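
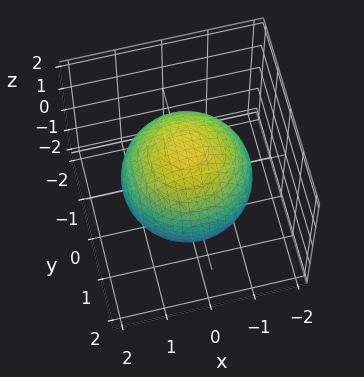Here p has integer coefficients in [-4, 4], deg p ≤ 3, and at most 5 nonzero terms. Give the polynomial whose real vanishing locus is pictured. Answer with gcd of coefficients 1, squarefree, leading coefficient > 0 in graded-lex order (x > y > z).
First, degree: no degree-1 surface has this shape, so deg p = 2.
Next, symmetry: the surface is invariant under rotation about z: p = q(x² + y², z).
Then, checking where it meets the axes: a circular section at z = -1 has radius exactly 1.
Finally, the integer polynomial consistent with all of this is the stated p.

x^2 + y^2 + z^2 - 2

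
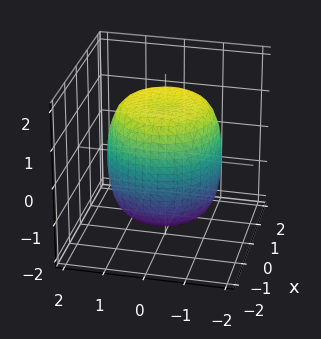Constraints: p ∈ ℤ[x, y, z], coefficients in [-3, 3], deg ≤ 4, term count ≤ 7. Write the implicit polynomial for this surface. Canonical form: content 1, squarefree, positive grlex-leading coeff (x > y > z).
First, the degree is 4 — the shape is more complex than any degree-3 surface.
Then, symmetry: every cross-section ⟂ z is a circle, so x, y appear only via x² + y².
Then, reading off the gridlines: a circular section at z = 0 has radius between 1 and 2.
Finally, together with the visible shape, these determine p as stated.

x^4 + 2*x^2*y^2 + y^4 - x^2 - y^2 + z^2 - 2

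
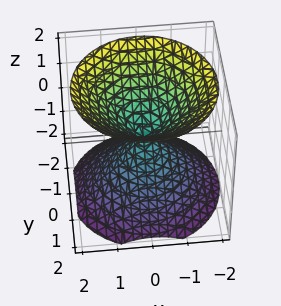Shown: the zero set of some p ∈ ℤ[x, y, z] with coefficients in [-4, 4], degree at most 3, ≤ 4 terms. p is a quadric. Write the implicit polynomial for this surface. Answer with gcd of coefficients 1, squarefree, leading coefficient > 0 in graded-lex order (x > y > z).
x^2 + y^2 - z^2

First, I count 2 distinct pieces. They look like related sheets of one shape, so recover p as a whole.
Next, degree: two nappes meeting at a single point; a quadric, so deg p = 2.
Next, symmetry: every cross-section ⟂ z is a circle, so x, y appear only via x² + y²; mirror symmetry z ↦ −z ⇒ only even powers of z.
Then, from the axis intercepts and sections: a circular section at z = -1 has radius exactly 1; it meets the x-axis at x = 0 (among the integer gridlines).
Finally, putting this together gives p.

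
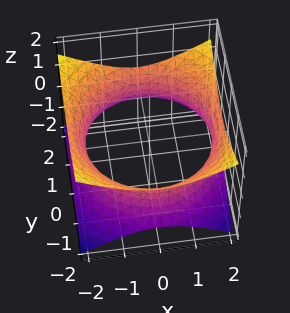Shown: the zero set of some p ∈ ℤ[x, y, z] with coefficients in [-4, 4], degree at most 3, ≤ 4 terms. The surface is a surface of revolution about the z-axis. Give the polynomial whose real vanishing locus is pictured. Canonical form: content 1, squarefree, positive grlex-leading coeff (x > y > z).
x^2 + y^2 - 2*z^2 - 3

1. The degree is 2 — no degree-1 surface has this shape.
2. Symmetry: the surface is invariant under rotation about z: p = q(x² + y², z).
3. Checking where it meets the axes: a circular section at z = 0 has radius between 1 and 2; the surface avoids every integer z-axis point in the box.
4. Putting this together gives p.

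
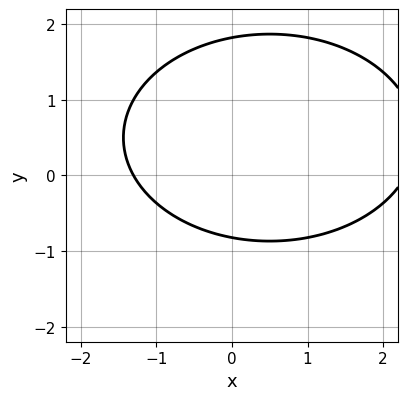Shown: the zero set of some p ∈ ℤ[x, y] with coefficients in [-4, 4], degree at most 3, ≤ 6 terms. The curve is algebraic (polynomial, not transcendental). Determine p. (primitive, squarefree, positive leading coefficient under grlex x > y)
First, degree: no degree-1 curve has this shape, so deg p = 2.
Finally, solving for integer coefficients yields p as stated.

x^2 + 2*y^2 - x - 2*y - 3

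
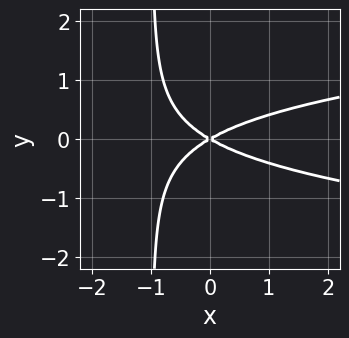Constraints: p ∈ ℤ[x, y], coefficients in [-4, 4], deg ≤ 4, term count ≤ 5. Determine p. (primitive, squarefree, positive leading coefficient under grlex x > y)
1. Degree: no degree-2 curve has this shape, so deg p = 3.
2. Symmetries: mirror symmetry y ↦ −y ⇒ only even powers of y.
3. Against the integer gridlines: it crosses the x-axis at the gridline x = 0; it crosses the y-axis at the gridline y = 0.
4. Fitting integer coefficients to these (and the overall shape) gives p.

3*x*y^2 - x^2 + 3*y^2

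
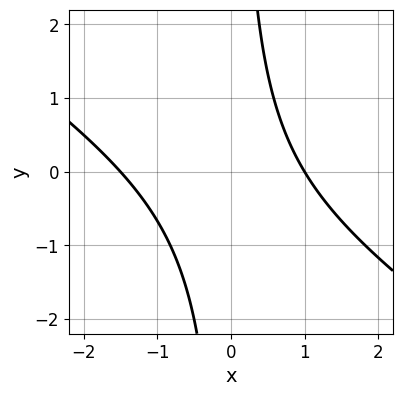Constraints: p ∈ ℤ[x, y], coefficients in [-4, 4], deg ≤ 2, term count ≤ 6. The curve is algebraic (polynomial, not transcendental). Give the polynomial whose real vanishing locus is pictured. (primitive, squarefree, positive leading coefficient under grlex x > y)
2*x^2 + 3*x*y + x - 3

1. deg p = 2. No degree-1 curve has this shape.
2. Checking where it meets the axes: it crosses the x-axis at the gridline x = 1; it misses every integer gridline on the y-axis.
3. Assembling these constraints gives the stated polynomial.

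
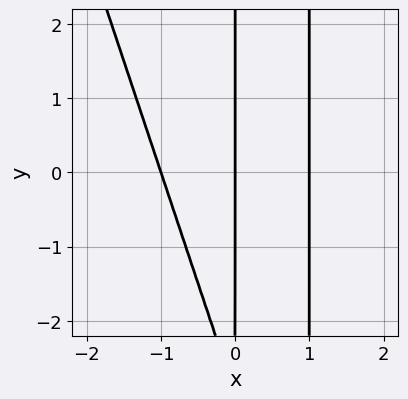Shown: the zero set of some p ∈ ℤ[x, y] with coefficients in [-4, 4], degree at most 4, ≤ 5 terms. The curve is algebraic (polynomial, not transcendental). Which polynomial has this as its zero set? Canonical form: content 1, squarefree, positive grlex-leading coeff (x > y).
3*x^3 + x^2*y - x*y - 3*x

(a) deg p = 3. A generic line meets the curve in up to 3 points.
(b) Checking where it meets the axes: among the integer gridlines, it crosses the x-axis at x ∈ {-1, 0, 1}; every point of the y-axis in the box is on the curve.
(c) Putting this together gives p.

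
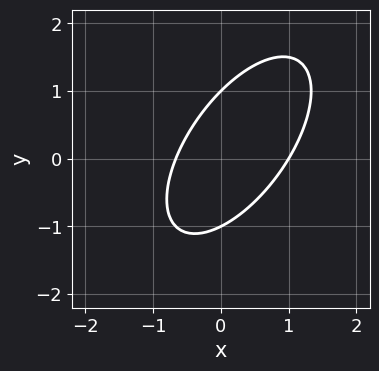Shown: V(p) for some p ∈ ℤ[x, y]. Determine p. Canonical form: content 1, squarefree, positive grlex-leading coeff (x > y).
(a) deg p = 2.
(b) Against the integer gridlines: among the integer gridlines, it crosses the y-axis at y ∈ {-1, 1}; it crosses the x-axis at the gridline x = 1.
(c) These observations pin down the coefficients.

3*x^2 - 3*x*y + 2*y^2 - x - 2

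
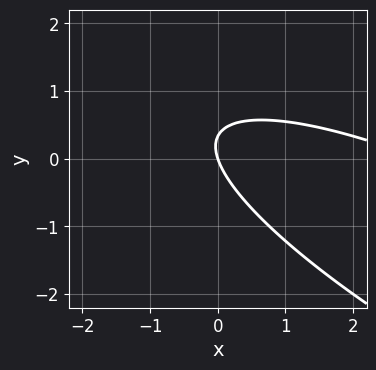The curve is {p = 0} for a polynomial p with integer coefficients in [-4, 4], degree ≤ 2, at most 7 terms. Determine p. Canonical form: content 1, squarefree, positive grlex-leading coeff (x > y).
First, deg p = 2.
Next, from the visible intercepts: it crosses the x-axis at the gridline x = 0; one y-axis crossing is at y = 0.
Finally, matching integer coefficients to the picture gives p.

x^2 + 3*x*y + 3*y^2 - 3*x - y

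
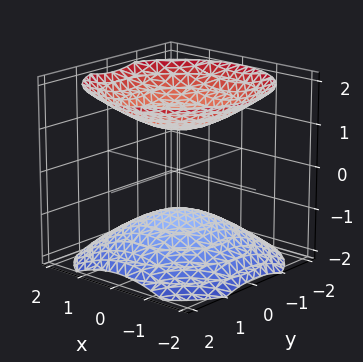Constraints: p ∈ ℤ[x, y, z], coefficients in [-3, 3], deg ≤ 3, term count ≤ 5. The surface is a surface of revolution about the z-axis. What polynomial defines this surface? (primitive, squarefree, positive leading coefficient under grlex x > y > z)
2*x^2 + 2*y^2 - 3*z^2 + 3

There are 2 components. They look like related sheets of one shape, so recover p as a whole.
Degree: no degree-1 surface has this shape, so deg p = 2.
Symmetries: rotational symmetry about the z-axis ⇒ p depends on x, y only through x² + y².
Against the integer gridlines: it misses every integer gridline on the y-axis; no x-intercept at any integer in the box; the z-axis gridline crossings are at z ∈ {-1, 1}.
Together with the visible shape, these determine p as stated.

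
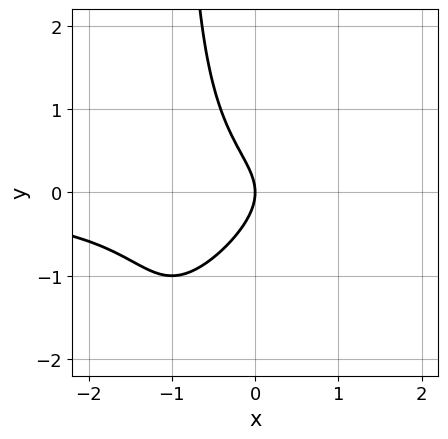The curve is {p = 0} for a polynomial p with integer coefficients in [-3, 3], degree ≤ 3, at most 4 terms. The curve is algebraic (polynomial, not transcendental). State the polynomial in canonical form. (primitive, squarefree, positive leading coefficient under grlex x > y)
x^2*y - x*y^2 - y^2 - x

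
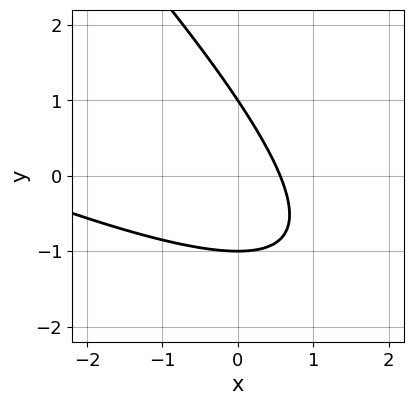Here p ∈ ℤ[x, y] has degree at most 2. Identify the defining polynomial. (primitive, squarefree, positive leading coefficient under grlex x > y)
Degree: the shape is more complex than any degree-1 curve, so deg p = 2.
Observable constraints: the y-axis gridline crossings are at y ∈ {-1, 1}.
Fitting integer coefficients to these (and the overall shape) gives p.

x^2 + 3*x*y + 2*y^2 + 3*x - 2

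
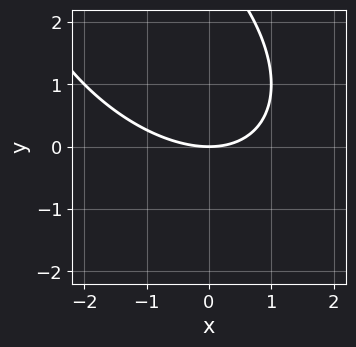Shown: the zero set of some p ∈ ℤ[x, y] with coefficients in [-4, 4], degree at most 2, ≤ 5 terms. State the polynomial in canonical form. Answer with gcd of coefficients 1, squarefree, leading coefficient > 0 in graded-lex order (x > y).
1. Degree: the shape is more complex than any degree-1 curve, so deg p = 2.
2. Reading off the gridlines: one y-axis crossing is at y = 0; it meets the x-axis at x = 0 (among the integer gridlines).
3. Solving for integer coefficients yields p as stated.

x^2 + x*y + y^2 - 3*y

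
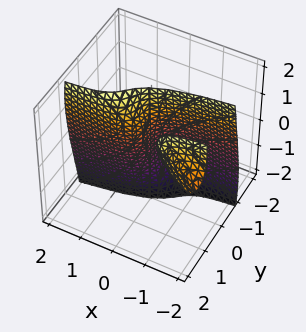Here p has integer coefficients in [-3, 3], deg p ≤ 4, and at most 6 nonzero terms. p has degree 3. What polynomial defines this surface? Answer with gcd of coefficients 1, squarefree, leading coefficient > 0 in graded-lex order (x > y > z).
First, the picture has 3 separate pieces.
Then, degree: no degree-2 surface has this shape, so deg p = 3.
Then, observable constraints: one x-axis crossing is at x = 0; the visible z-axis segment lies entirely on the surface; one y-axis crossing is at y = 0.
Finally, putting this together gives p.

2*x*y^2 + 3*y^3 - 3*y^2*z + y*z^2 - 2*x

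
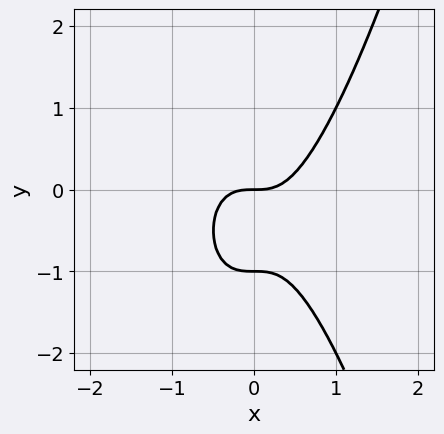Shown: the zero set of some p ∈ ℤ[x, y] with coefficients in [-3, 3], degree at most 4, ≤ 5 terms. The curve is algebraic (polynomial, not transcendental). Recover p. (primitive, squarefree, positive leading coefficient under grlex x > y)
The degree is 3 — a generic line meets the curve in up to 3 points.
Observable constraints: among the integer gridlines, it crosses the y-axis at y ∈ {-1, 0}; it crosses the x-axis at the gridline x = 0.
Solving for integer coefficients yields p as stated.

2*x^3 - y^2 - y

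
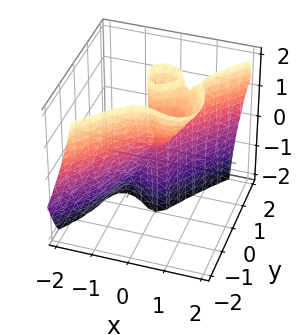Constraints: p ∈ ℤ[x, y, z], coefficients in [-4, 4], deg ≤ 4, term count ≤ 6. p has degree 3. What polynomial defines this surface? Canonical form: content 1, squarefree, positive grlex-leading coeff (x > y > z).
3*x^3 - 2*x^2*z - 2*y^3 + y*z

The degree is 3 — no degree-2 surface has this shape.
Observable constraints: it meets the y-axis at y = 0 (among the integer gridlines); one x-axis crossing is at x = 0; the visible z-axis segment lies entirely on the surface.
The integer polynomial consistent with all of this is the stated p.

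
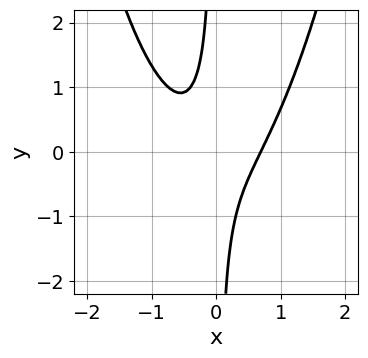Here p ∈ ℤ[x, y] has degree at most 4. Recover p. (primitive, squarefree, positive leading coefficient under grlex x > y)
3*x^3 - 3*x*y - 1

1. deg p = 3. The shape is more complex than any degree-2 curve.
2. From the axis intercepts and sections: it misses every integer gridline on the y-axis.
3. Assembling these constraints gives the stated polynomial.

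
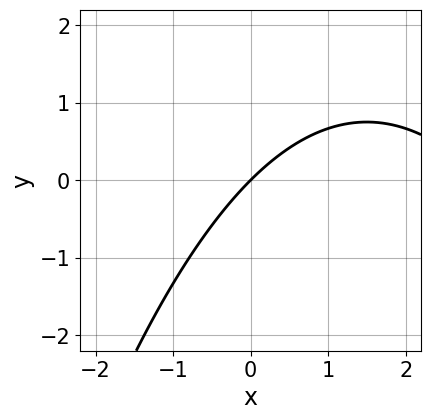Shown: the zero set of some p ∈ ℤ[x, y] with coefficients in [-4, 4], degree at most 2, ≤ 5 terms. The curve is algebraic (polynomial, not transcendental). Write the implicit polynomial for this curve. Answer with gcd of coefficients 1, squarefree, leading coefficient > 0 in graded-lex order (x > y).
1. Degree: no degree-1 curve has this shape, so deg p = 2.
2. From the visible intercepts: one y-axis crossing is at y = 0; one x-axis crossing is at x = 0.
3. These observations pin down the coefficients.

x^2 - 3*x + 3*y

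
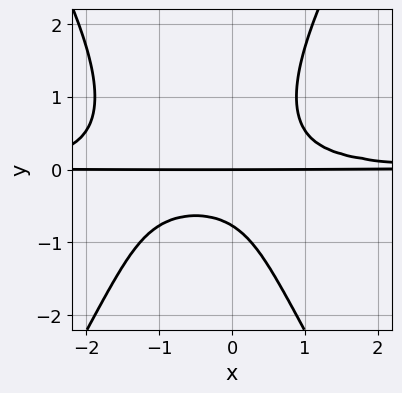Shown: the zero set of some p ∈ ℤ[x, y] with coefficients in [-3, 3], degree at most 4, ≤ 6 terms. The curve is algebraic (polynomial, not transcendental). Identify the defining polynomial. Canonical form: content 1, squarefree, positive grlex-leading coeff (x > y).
3*x^2*y^2 - y^4 + 3*x*y^2 - 2*y^2 - 2*y

(a) deg p = 4. No degree-3 curve has this shape.
(b) Observable constraints: every point of the x-axis in the box is on the curve; it meets the y-axis at y = 0 (among the integer gridlines).
(c) These observations pin down the coefficients.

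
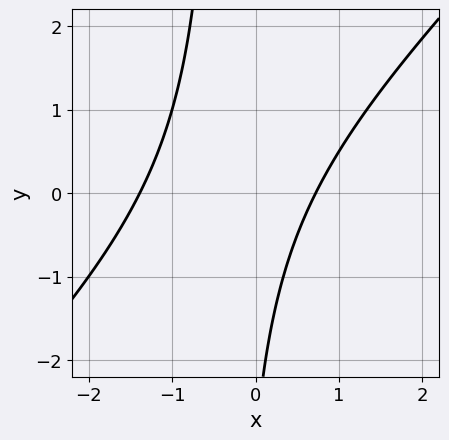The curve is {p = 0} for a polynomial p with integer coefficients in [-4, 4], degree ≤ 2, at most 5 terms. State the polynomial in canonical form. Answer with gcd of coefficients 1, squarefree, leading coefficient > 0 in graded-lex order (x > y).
3*x^2 - 3*x*y + 2*x - y - 3

First, the degree is 2 — the shape is more complex than any degree-1 curve.
Then, observable constraints: no y-intercept at any integer in the box.
Finally, fitting integer coefficients to these (and the overall shape) gives p.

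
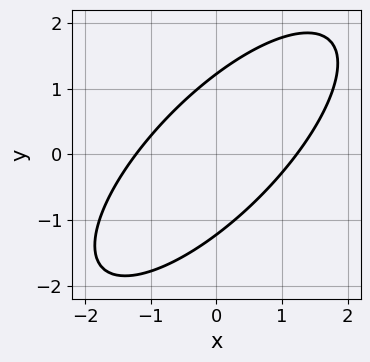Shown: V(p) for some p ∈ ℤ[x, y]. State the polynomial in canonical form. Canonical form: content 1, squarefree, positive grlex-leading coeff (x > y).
2*x^2 - 3*x*y + 2*y^2 - 3

1. deg p = 2.
2. Putting this together gives p.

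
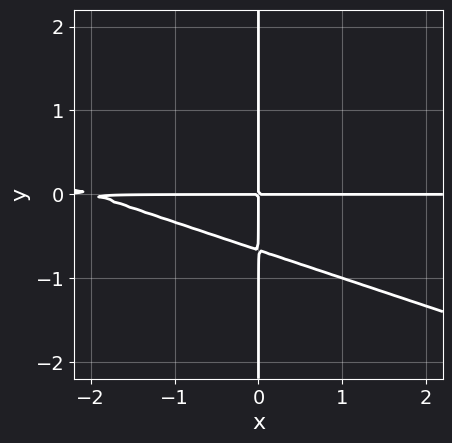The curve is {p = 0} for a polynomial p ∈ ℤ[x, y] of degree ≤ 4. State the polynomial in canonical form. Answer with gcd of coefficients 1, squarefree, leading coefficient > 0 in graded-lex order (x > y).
First, degree: no degree-2 curve has this shape, so deg p = 3.
Then, from the axis intercepts and sections: the visible y-axis segment lies entirely on the curve; every point of the x-axis in the box is on the curve.
Finally, these observations pin down the coefficients.

x^2*y + 3*x*y^2 + 2*x*y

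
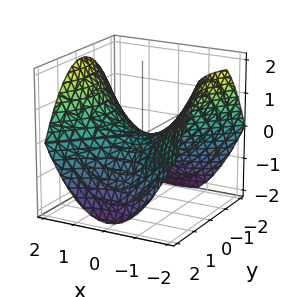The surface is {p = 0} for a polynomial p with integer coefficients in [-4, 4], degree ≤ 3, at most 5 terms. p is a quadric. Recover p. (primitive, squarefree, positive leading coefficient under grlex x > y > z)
First, deg p = 2. A hyperbolic paraboloid; a quadric.
Then, symmetries: the y ↦ −y reflection is a symmetry, so y appears only in even powers; mirror symmetry x ↦ −x ⇒ only even powers of x.
Then, reading off the gridlines: it meets the y-axis at y = 0 (among the integer gridlines); one z-axis crossing is at z = 0.
Finally, solving for integer coefficients yields p as stated.

x^2 - y^2 - 2*z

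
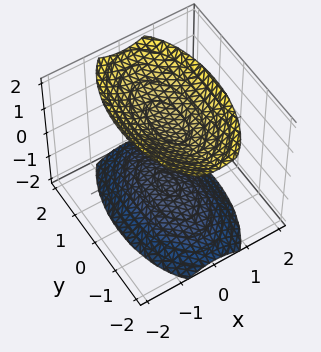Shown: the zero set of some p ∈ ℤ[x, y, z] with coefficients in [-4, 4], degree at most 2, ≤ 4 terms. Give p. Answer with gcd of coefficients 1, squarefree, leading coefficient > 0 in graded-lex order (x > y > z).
1. I count 2 distinct pieces.
2. Degree: two sheets facing apart; a quadric, so deg p = 2.
3. Symmetries: it's symmetric under z → −z, forcing even powers of z; mirror symmetry x ↦ −x ⇒ only even powers of x; the y ↦ −y reflection is a symmetry, so y appears only in even powers.
4. Checking where it meets the axes: no x-intercept at any integer in the box; the surface avoids every integer y-axis point in the box.
5. These observations pin down the coefficients.

3*x^2 + y^2 - 2*z^2 + 3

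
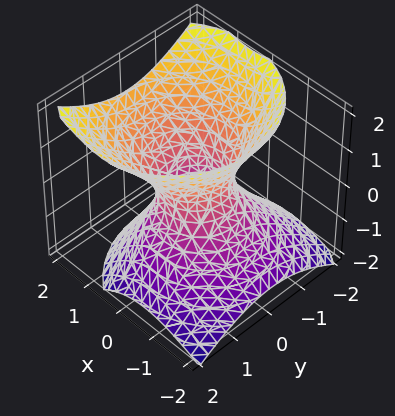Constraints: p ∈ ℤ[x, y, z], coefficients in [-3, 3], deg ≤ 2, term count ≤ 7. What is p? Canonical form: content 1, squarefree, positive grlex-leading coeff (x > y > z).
3*x^2 - 2*x*z + 3*y^2 - 3*z^2 - 2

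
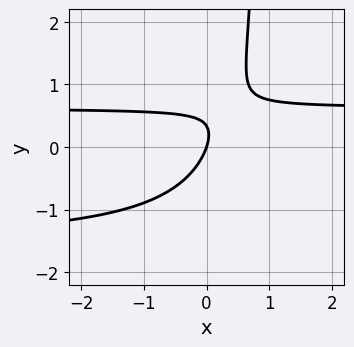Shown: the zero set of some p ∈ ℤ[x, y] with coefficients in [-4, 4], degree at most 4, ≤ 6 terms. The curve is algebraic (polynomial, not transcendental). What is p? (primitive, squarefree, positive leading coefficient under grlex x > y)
3*x*y^2 + 3*x*y - 3*y^2 - 3*x + y

First, deg p = 3. A generic line meets the curve in up to 3 points.
Then, reading off the gridlines: it meets the y-axis at y = 0 (among the integer gridlines); it meets the x-axis at x = 0 (among the integer gridlines).
Finally, the integer polynomial consistent with all of this is the stated p.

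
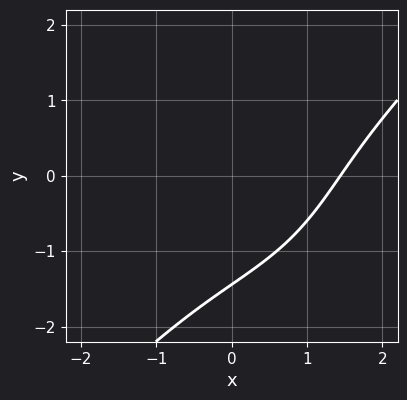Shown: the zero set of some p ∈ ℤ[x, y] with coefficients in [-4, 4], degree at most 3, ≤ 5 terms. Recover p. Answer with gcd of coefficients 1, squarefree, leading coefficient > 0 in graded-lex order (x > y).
(a) The degree is 3 — the shape is more complex than any degree-2 curve.
(b) Putting this together gives p.

x^3 - y^3 - 3*x*y - 3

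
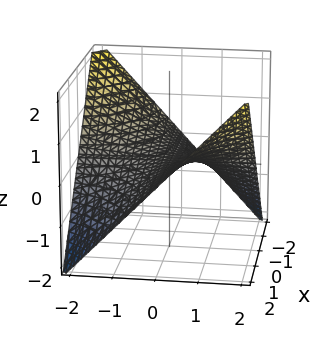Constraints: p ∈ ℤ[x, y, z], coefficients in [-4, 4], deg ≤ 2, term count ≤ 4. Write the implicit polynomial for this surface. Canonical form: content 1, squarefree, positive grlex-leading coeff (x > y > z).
1. The degree is 2 — a saddle surface; a quadric.
2. Observable constraints: every point of the x-axis in the box is on the surface; one z-axis crossing is at z = 0; every point of the y-axis in the box is on the surface.
3. Fitting integer coefficients to these (and the overall shape) gives p.

x*y - 2*z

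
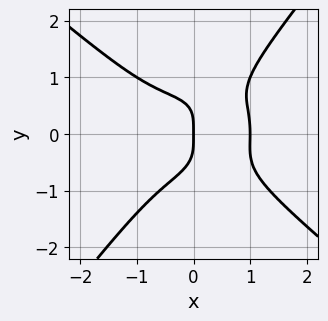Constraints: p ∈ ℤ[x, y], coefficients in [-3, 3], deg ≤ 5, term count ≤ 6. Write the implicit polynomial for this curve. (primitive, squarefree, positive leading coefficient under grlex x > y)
2*x^4 + x^2*y^2 + 2*x*y^3 - 3*y^4 - 2*x

First, degree: a generic line meets the curve in up to 4 points, so deg p = 4.
Next, reading off the gridlines: it crosses the y-axis at the gridline y = 0; the x-axis gridline crossings are at x ∈ {0, 1}.
Finally, these observations pin down the coefficients.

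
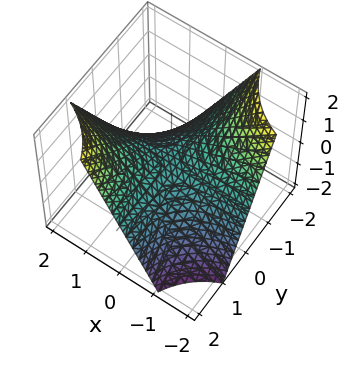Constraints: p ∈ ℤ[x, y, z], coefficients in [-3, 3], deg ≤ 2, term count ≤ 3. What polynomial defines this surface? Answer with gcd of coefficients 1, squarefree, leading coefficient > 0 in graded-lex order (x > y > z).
1. The degree is 2 — a saddle surface; a quadric.
2. From the visible intercepts: the visible y-axis segment lies entirely on the surface; one z-axis crossing is at z = 0; the visible x-axis segment lies entirely on the surface.
3. Matching integer coefficients to the picture gives p.

x*y - z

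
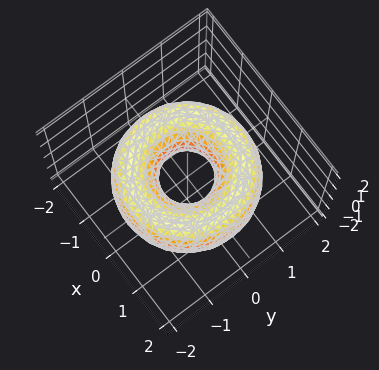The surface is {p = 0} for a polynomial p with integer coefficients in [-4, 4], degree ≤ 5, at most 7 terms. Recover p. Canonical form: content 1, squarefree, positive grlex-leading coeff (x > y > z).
x^4 + 2*x^2*y^2 + y^4 - 3*x^2 - 3*y^2 + 2*z^2 + 1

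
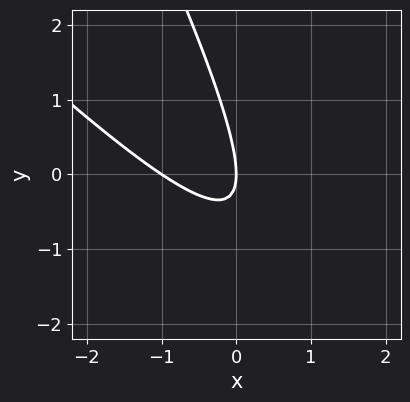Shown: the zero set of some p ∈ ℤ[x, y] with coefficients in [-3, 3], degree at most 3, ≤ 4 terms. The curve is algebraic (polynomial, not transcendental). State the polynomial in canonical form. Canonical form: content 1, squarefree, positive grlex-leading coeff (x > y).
2*x^2 + 3*x*y + y^2 + 2*x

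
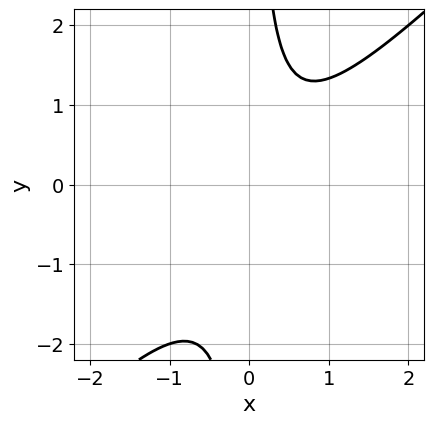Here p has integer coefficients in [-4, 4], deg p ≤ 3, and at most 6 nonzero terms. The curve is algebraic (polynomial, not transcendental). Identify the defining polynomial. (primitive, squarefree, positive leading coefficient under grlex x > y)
3*x^2 - 3*x*y - x + 2

The degree is 2 — the shape is more complex than any degree-1 curve.
From the visible intercepts: the curve avoids every integer x-axis point in the box; the curve avoids every integer y-axis point in the box.
Assembling these constraints gives the stated polynomial.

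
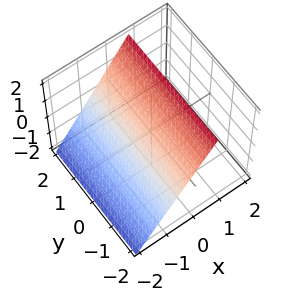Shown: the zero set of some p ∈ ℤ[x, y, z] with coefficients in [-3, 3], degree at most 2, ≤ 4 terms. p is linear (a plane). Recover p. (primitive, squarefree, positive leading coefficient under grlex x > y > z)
3*x - 2*z + 2

First, degree: every cross-section is a straight line — this is a plane, so deg p = 1.
Then, observable constraints: it misses every integer gridline on the y-axis; it crosses the z-axis at the gridline z = 1.
Finally, solving for integer coefficients yields p as stated.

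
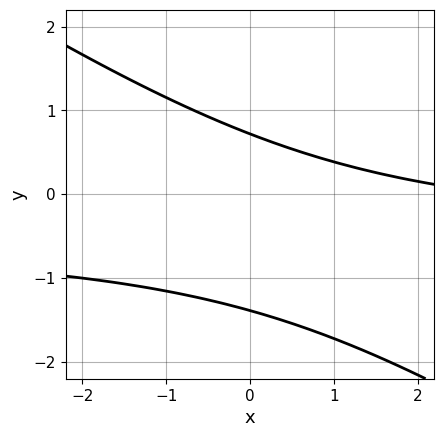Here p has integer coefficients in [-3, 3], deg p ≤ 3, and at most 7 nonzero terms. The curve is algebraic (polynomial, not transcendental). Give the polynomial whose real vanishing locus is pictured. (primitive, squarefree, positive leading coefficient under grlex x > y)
deg p = 2. A generic line meets the curve in up to 2 points.
Checking where it meets the axes: no x-intercept at any integer in the box.
Putting this together gives p.

2*x*y + 3*y^2 + x + 2*y - 3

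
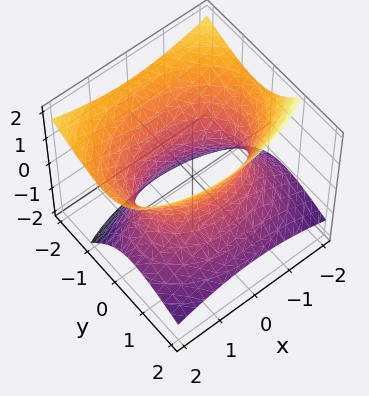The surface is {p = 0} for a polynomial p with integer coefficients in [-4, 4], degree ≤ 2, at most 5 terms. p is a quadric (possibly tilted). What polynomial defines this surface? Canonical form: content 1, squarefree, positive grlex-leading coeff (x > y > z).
1. deg p = 2. No degree-1 surface has this shape.
2. From the axis intercepts and sections: it misses every integer gridline on the z-axis; among the integer gridlines, it crosses the y-axis at y ∈ {-1, 1}.
3. Matching integer coefficients to the picture gives p.

x^2 + 2*y^2 + 2*y*z - 2*z^2 - 2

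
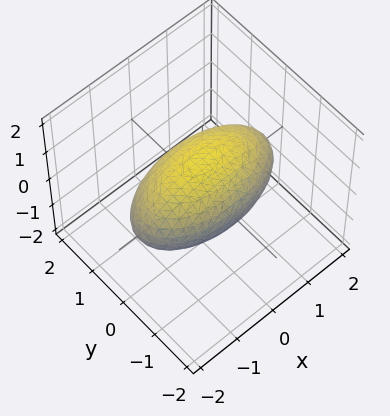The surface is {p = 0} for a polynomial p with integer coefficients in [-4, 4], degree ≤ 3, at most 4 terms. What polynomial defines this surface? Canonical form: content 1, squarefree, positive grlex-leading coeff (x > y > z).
The degree is 2 — a closed, bounded, convex surface; a quadric.
Symmetries: the x ↦ −x reflection is a symmetry, so x appears only in even powers; the y ↦ −y reflection is a symmetry, so y appears only in even powers; mirror symmetry z ↦ −z ⇒ only even powers of z.
From the visible intercepts: the y-axis gridline crossings are at y ∈ {-1, 1}; the z-axis gridline crossings are at z ∈ {-1, 1}.
Solving for integer coefficients yields p as stated.

x^2 + 3*y^2 + 3*z^2 - 3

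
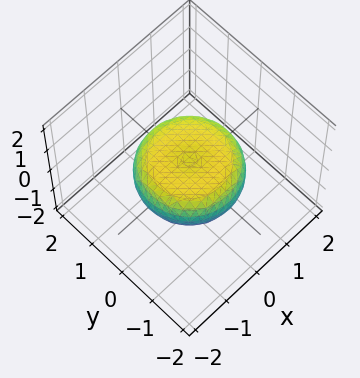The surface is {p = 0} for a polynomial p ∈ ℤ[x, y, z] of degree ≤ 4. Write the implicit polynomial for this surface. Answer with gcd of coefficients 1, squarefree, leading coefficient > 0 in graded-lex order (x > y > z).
1. Degree: no degree-3 surface has this shape, so deg p = 4.
2. Symmetries: rotational symmetry about the z-axis ⇒ p depends on x, y only through x² + y².
3. Against the integer gridlines: a circular section at z = 0 has radius between 1 and 2.
4. Fitting integer coefficients to these (and the overall shape) gives p.

x^4 + 2*x^2*y^2 + y^4 - x^2 - y^2 + 3*z^2 - 1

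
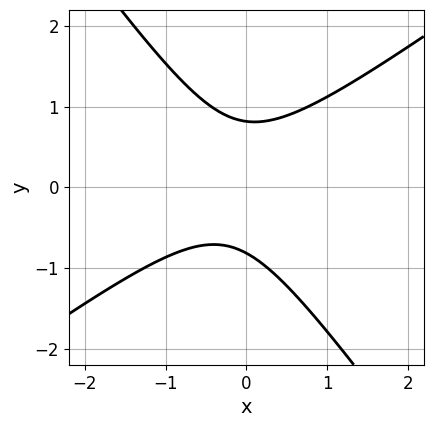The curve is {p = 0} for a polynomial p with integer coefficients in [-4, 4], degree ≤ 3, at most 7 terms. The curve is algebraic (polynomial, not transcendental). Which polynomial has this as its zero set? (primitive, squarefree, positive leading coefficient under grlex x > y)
3*x^2 - 2*x*y - 3*y^2 + x + 2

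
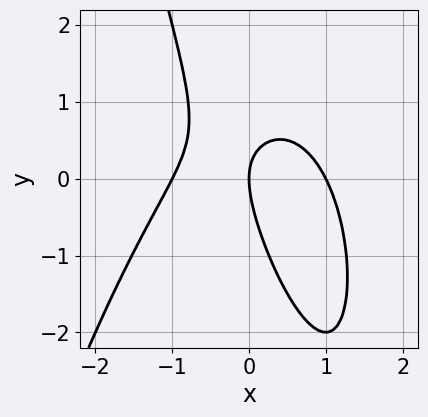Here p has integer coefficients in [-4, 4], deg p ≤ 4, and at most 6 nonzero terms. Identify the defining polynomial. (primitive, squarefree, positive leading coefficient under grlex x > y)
2*x^3 + 2*x*y + y^2 - 2*x

1. The degree is 3 — no degree-2 curve has this shape.
2. From the visible intercepts: one y-axis crossing is at y = 0; the x-axis gridline crossings are at x ∈ {-1, 0, 1}.
3. Together with the visible shape, these determine p as stated.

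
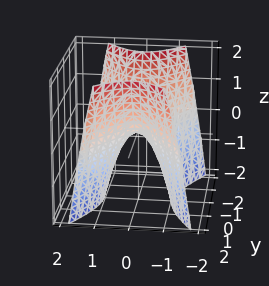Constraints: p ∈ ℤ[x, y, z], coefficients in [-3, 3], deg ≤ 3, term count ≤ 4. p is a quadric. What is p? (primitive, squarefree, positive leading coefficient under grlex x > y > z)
1. deg p = 2. A hyperbolic paraboloid; a quadric.
2. Symmetries: it's symmetric under x → −x, forcing even powers of x; it's symmetric under y → −y, forcing even powers of y.
3. Observable constraints: one x-axis crossing is at x = 0; it crosses the z-axis at the gridline z = 0; it meets the y-axis at y = 0 (among the integer gridlines).
4. Assembling these constraints gives the stated polynomial.

2*x^2 - y^2 + z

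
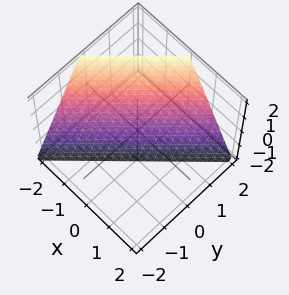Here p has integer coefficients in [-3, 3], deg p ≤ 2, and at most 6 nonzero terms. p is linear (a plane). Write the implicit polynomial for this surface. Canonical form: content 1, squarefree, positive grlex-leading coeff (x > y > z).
(a) Degree: every cross-section is a straight line — this is a plane, so deg p = 1.
(b) Checking where it meets the axes: it crosses the x-axis at the gridline x = -1; it meets the z-axis at z = -2 (among the integer gridlines); it meets the y-axis at y = 1 (among the integer gridlines).
(c) Solving for integer coefficients yields p as stated.

2*x - 2*y + z + 2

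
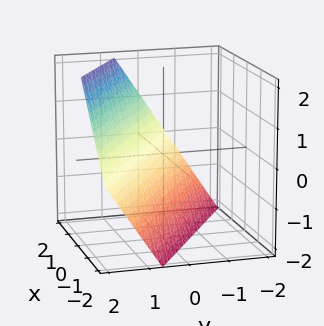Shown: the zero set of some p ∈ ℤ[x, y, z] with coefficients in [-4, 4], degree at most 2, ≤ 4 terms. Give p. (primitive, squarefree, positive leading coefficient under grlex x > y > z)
First, degree: every cross-section is a straight line — this is a plane, so deg p = 1.
Then, against the integer gridlines: it crosses the x-axis at the gridline x = 1; it meets the z-axis at z = -1 (among the integer gridlines).
Finally, the integer polynomial consistent with all of this is the stated p.

2*x + 3*y - 2*z - 2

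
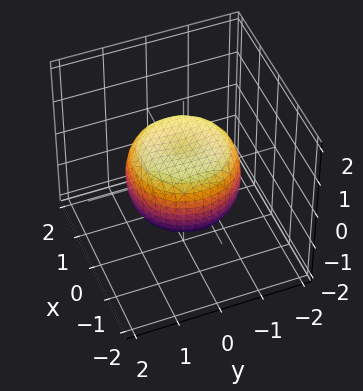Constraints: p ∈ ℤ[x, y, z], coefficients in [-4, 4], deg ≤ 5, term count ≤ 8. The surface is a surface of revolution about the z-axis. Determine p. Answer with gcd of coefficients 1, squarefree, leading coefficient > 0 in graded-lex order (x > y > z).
deg p = 4.
Symmetries: the surface is invariant under rotation about z: p = q(x² + y², z).
Reading off the gridlines: a circular section at z = 0 has radius between 1 and 2.
Matching integer coefficients to the picture gives p.

2*x^4 + 4*x^2*y^2 + 2*y^4 - 2*x^2 - 2*y^2 + 3*z^2 - 2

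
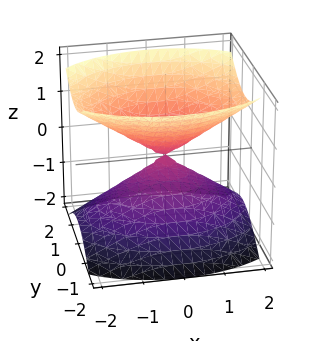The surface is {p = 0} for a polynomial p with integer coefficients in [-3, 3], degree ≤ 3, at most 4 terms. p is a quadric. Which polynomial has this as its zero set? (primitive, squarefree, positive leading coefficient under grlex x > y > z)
1. I count 2 distinct pieces. Treating them together as one polynomial.
2. deg p = 2. A double cone through the origin; a quadric.
3. Symmetries: the x ↦ −x reflection is a symmetry, so x appears only in even powers; the z ↦ −z reflection is a symmetry, so z appears only in even powers; it's symmetric under y → −y, forcing even powers of y.
4. Reading off the gridlines: it meets the y-axis at y = 0 (among the integer gridlines); it crosses the x-axis at the gridline x = 0.
5. Matching integer coefficients to the picture gives p.

x^2 + 2*y^2 - 2*z^2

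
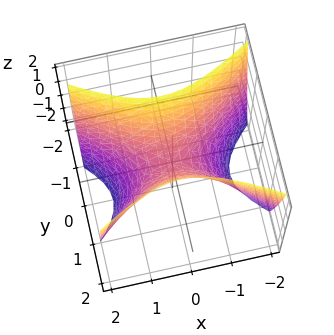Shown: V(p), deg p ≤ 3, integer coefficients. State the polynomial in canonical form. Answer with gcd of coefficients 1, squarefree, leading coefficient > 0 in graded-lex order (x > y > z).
(a) deg p = 2. A saddle surface; a quadric.
(b) Symmetries: it's symmetric under y → −y, forcing even powers of y; the x ↦ −x reflection is a symmetry, so x appears only in even powers.
(c) Against the integer gridlines: one x-axis crossing is at x = 0; it crosses the z-axis at the gridline z = 0.
(d) These observations pin down the coefficients.

x^2 - 2*y^2 + z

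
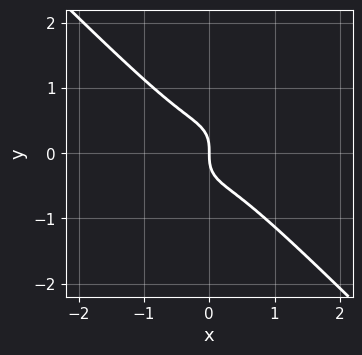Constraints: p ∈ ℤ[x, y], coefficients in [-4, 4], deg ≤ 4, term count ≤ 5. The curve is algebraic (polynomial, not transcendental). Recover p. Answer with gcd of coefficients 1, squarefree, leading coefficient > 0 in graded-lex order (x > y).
1. deg p = 3. A generic line meets the curve in up to 3 points.
2. Checking where it meets the axes: one x-axis crossing is at x = 0; it meets the y-axis at y = 0 (among the integer gridlines).
3. Matching integer coefficients to the picture gives p.

3*x^3 + x^2*y + 2*y^3 + x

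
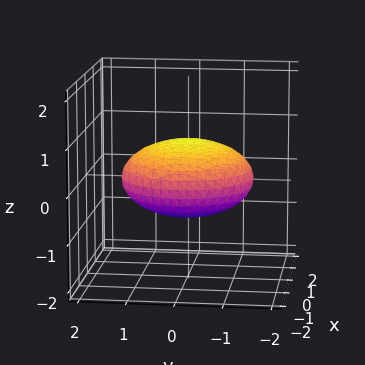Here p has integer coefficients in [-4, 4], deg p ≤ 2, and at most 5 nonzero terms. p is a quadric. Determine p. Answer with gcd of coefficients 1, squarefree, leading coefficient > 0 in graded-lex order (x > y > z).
First, degree: a closed, bounded, convex surface; a quadric, so deg p = 2.
Then, symmetries: rotational symmetry about the z-axis ⇒ p depends on x, y only through x² + y²; it's symmetric under z → −z, forcing even powers of z.
Next, checking where it meets the axes: a circular section at z = 0 has radius between 1 and 2.
Finally, these observations pin down the coefficients.

x^2 + y^2 + 3*z^2 - 2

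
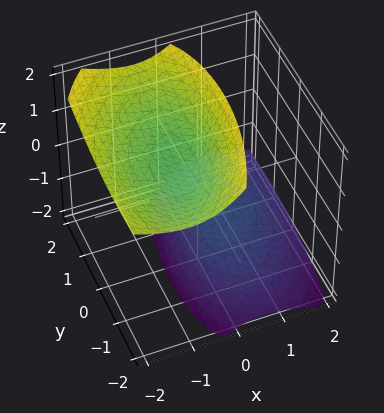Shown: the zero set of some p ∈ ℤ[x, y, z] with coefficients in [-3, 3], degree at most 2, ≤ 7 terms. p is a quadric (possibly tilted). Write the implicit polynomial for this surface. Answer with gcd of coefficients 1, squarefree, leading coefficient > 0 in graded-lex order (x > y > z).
1. There are 2 components. They look like related sheets of one shape, so recover p as a whole.
2. Degree: no degree-1 surface has this shape, so deg p = 2.
3. Reading off the gridlines: no y-intercept at any integer in the box; it misses every integer gridline on the x-axis.
4. The integer polynomial consistent with all of this is the stated p.

3*x^2 - x*y + 3*x*z + y^2 - 2*z^2 + 3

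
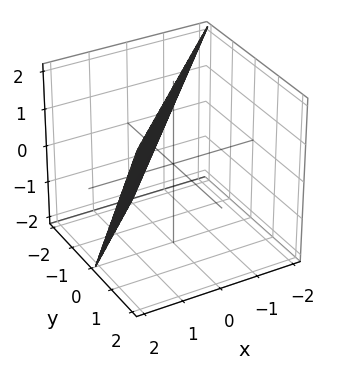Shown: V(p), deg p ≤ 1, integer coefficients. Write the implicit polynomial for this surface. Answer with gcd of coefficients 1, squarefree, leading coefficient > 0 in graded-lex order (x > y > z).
First, deg p = 1.
Next, checking where it meets the axes: one z-axis crossing is at z = 2; one x-axis crossing is at x = 1.
Finally, matching integer coefficients to the picture gives p.

2*x - 2*y + z - 2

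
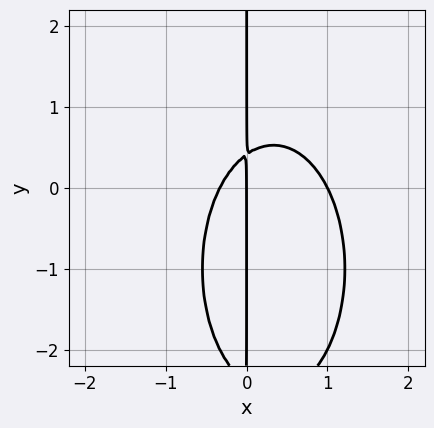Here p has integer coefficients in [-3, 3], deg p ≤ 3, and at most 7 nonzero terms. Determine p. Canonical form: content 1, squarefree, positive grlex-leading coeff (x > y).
3*x^3 + x*y^2 - 2*x^2 + 2*x*y - x

(a) The degree is 3 — a generic line meets the curve in up to 3 points.
(b) From the axis intercepts and sections: the visible y-axis segment lies entirely on the curve; the x-axis gridline crossings are at x ∈ {0, 1}.
(c) Fitting integer coefficients to these (and the overall shape) gives p.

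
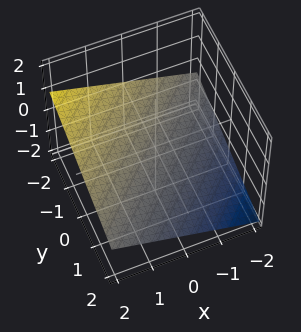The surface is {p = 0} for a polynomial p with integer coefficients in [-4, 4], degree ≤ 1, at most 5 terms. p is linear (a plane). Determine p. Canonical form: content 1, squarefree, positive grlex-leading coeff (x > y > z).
x - y - 3*z - 2

(a) The degree is 1 — every cross-section is a straight line — this is a plane.
(b) Against the integer gridlines: one y-axis crossing is at y = -2; it meets the x-axis at x = 2 (among the integer gridlines).
(c) Solving for integer coefficients yields p as stated.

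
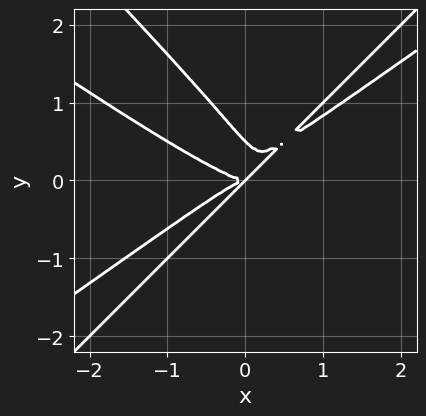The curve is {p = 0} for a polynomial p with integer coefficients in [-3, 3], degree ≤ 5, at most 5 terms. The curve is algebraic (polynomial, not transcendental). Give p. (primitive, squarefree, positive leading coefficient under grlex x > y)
(a) The degree is 4 — no degree-3 curve has this shape.
(b) Against the integer gridlines: it meets the y-axis at y = 0 (among the integer gridlines); it crosses the x-axis at the gridline x = 0.
(c) Putting this together gives p.

x^4 - 3*x^2*y^2 + 2*y^4 + x*y^2 - y^3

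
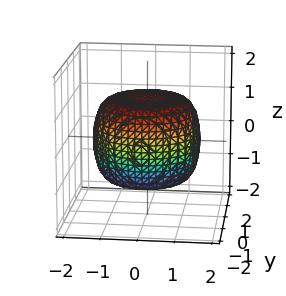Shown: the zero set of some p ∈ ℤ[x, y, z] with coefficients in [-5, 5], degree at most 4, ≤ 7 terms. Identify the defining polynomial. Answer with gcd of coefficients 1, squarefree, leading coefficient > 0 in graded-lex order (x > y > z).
1. Degree: no degree-3 surface has this shape, so deg p = 4.
2. Symmetry: every cross-section ⟂ z is a circle, so x, y appear only via x² + y².
3. Checking where it meets the axes: a circular section at z = -1 has radius between 1 and 2; among the integer gridlines, it crosses the z-axis at z ∈ {-1, 1}.
4. These observations pin down the coefficients.

2*x^4 + 4*x^2*y^2 + 2*y^4 - 3*x^2 - 3*y^2 + 3*z^2 - 3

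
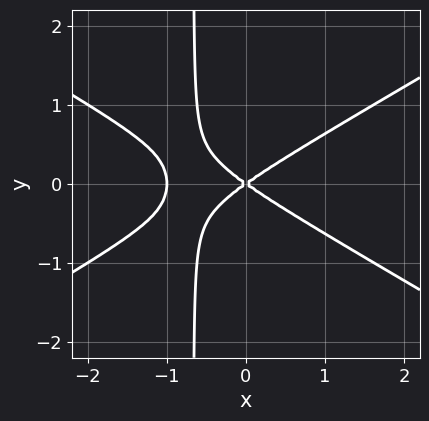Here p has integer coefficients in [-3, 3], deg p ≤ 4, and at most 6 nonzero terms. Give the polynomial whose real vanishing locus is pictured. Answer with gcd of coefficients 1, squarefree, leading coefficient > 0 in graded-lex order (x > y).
x^3 - 3*x*y^2 + x^2 - 2*y^2

First, deg p = 3.
Then, symmetries: the y ↦ −y reflection is a symmetry, so y appears only in even powers.
Next, reading off the gridlines: it crosses the y-axis at the gridline y = 0; the x-axis gridline crossings are at x ∈ {-1, 0}.
Finally, solving for integer coefficients yields p as stated.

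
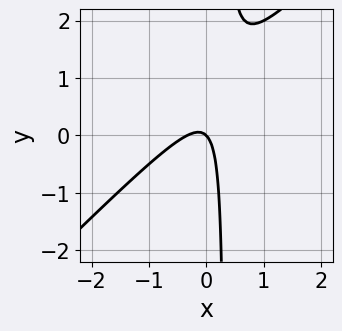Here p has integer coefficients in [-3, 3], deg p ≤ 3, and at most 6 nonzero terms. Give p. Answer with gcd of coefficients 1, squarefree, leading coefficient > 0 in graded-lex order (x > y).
3*x^2 - 3*x*y + x + y

The degree is 2 — the shape is more complex than any degree-1 curve.
From the axis intercepts and sections: it meets the x-axis at x = 0 (among the integer gridlines); it crosses the y-axis at the gridline y = 0.
Assembling these constraints gives the stated polynomial.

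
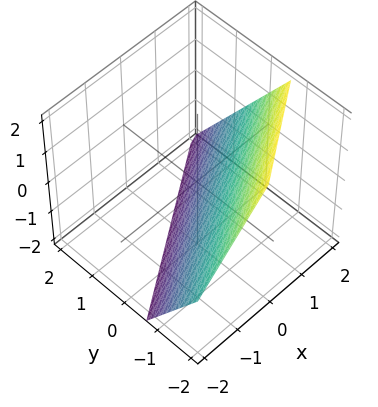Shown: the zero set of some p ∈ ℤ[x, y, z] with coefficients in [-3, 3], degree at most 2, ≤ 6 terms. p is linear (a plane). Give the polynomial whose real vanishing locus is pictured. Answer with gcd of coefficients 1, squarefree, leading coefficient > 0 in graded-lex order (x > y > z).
deg p = 1.
Against the integer gridlines: it crosses the z-axis at the gridline z = -1; it meets the x-axis at x = 1 (among the integer gridlines).
Putting this together gives p.

2*x - 3*y - 2*z - 2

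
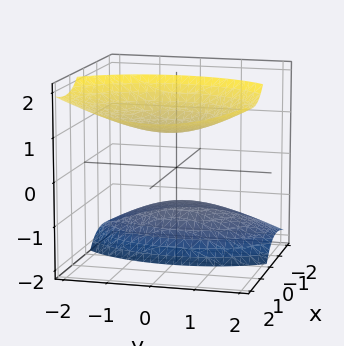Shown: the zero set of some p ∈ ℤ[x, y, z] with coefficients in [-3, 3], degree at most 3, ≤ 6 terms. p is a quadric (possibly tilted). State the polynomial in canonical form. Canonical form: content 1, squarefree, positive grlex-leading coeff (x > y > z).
2*x^2 - 3*x*z + y^2 - z^2 + 2

First, I count 2 distinct pieces. Treating them together as one polynomial.
Then, the degree is 2 — the shape is more complex than any degree-1 surface.
Then, from the axis intercepts and sections: the surface avoids every integer y-axis point in the box; no x-intercept at any integer in the box.
Finally, fitting integer coefficients to these (and the overall shape) gives p.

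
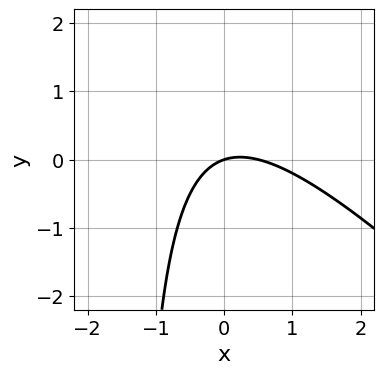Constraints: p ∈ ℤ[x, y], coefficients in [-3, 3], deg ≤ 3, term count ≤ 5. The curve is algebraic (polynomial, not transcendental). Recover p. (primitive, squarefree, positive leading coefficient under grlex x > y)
(a) deg p = 2. A generic line meets the curve in up to 2 points.
(b) Checking where it meets the axes: it meets the y-axis at y = 0 (among the integer gridlines); it meets the x-axis at x = 0 (among the integer gridlines).
(c) Putting this together gives p.

2*x^2 + 2*x*y - x + 3*y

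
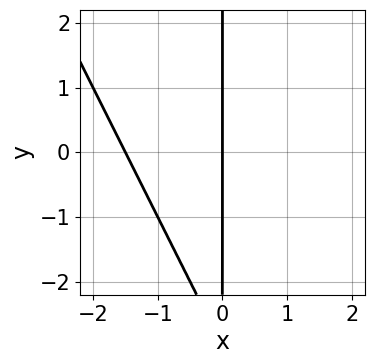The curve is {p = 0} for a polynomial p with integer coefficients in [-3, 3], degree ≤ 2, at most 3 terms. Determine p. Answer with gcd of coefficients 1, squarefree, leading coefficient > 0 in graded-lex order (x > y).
1. The degree is 2 — no degree-1 curve has this shape.
2. Checking where it meets the axes: one x-axis crossing is at x = 0; every point of the y-axis in the box is on the curve.
3. Matching integer coefficients to the picture gives p.

2*x^2 + x*y + 3*x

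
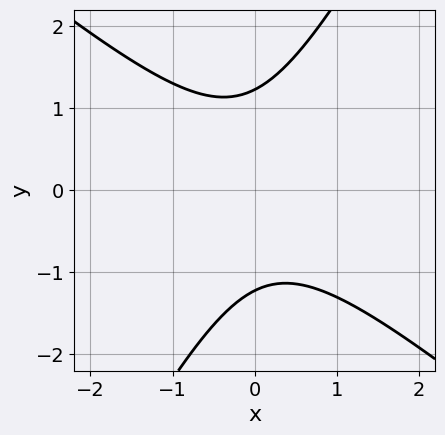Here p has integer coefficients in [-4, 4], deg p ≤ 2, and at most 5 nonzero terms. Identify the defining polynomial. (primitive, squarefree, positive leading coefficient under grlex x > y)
First, the degree is 2 — the shape is more complex than any degree-1 curve.
Then, from the visible intercepts: it misses every integer gridline on the x-axis.
Finally, solving for integer coefficients yields p as stated.

3*x^2 + 2*x*y - 2*y^2 + 3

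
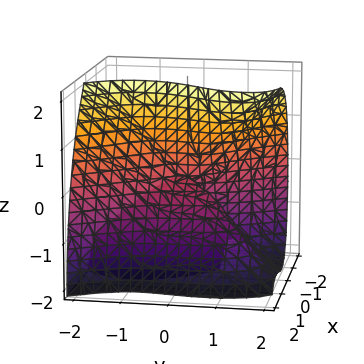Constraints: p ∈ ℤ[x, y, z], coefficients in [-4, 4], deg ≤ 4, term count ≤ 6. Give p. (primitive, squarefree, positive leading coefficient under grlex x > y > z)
3*x^3 - x*y*z + y^3 - y*z^2 + 3*x*z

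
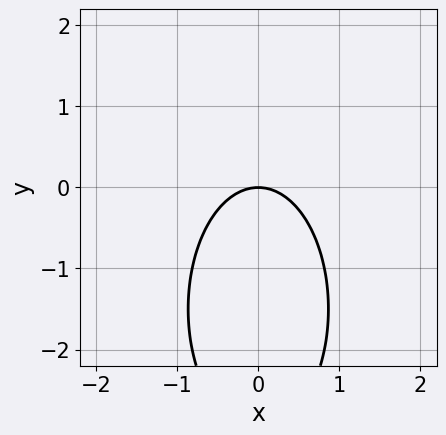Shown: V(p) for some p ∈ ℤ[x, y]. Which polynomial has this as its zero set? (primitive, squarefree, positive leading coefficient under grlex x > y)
3*x^2 + y^2 + 3*y

Degree: a generic line meets the curve in up to 2 points, so deg p = 2.
Symmetries: mirror symmetry x ↦ −x ⇒ only even powers of x.
From the visible intercepts: one y-axis crossing is at y = 0; it meets the x-axis at x = 0 (among the integer gridlines).
The integer polynomial consistent with all of this is the stated p.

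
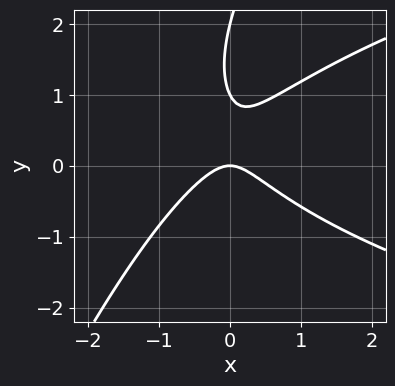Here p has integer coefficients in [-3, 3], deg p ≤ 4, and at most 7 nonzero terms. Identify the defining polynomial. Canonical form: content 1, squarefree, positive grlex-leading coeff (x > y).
2*x*y^2 - y^3 - 3*x^2 + 3*y^2 - 2*y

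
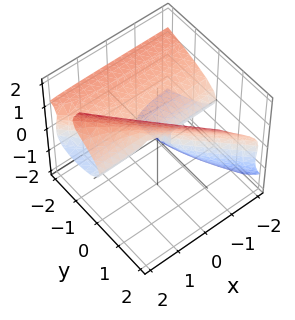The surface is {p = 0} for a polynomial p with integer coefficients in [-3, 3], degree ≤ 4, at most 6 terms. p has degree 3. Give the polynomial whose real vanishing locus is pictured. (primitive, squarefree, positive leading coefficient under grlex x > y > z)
Degree: the shape is more complex than any degree-2 surface, so deg p = 3.
From the visible intercepts: the visible x-axis segment lies entirely on the surface; it crosses the y-axis at the gridline y = 0.
Fitting integer coefficients to these (and the overall shape) gives p.

3*x*z^2 + 2*y*z^2 - 2*z^3 + 2*x*y + 2*y^2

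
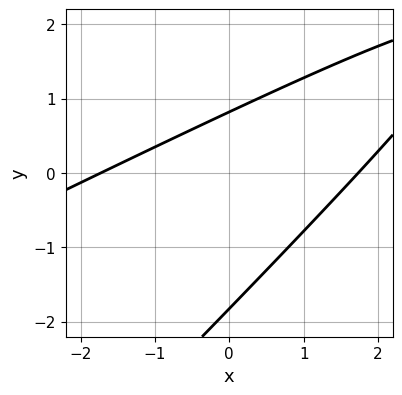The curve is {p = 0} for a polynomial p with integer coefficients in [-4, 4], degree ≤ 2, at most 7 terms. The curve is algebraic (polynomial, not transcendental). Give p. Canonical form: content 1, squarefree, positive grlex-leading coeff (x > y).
x^2 - 3*x*y + 2*y^2 + 2*y - 3

(a) The degree is 2 — no degree-1 curve has this shape.
(b) Putting this together gives p.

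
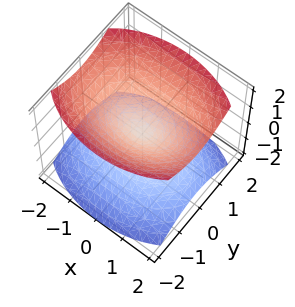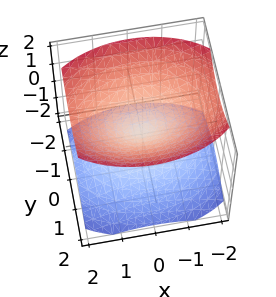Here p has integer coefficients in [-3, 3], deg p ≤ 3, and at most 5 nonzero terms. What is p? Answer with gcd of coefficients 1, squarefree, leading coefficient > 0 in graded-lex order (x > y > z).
1. I count 2 distinct pieces.
2. The degree is 2 — a double cone through the origin; a quadric.
3. Symmetries: the x ↦ −x reflection is a symmetry, so x appears only in even powers; it's symmetric under z → −z, forcing even powers of z; the y ↦ −y reflection is a symmetry, so y appears only in even powers.
4. From the axis intercepts and sections: one y-axis crossing is at y = 0; it crosses the x-axis at the gridline x = 0.
5. Putting this together gives p.

x^2 + 2*y^2 - 2*z^2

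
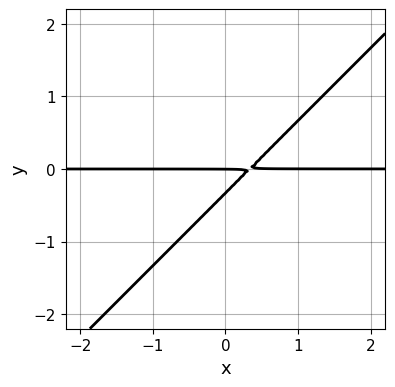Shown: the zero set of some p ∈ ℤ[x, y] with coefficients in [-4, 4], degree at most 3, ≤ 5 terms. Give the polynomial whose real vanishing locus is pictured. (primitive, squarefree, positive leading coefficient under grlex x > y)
3*x*y - 3*y^2 - y

1. Degree: a generic line meets the curve in up to 2 points, so deg p = 2.
2. From the visible intercepts: it crosses the y-axis at the gridline y = 0; every point of the x-axis in the box is on the curve.
3. Putting this together gives p.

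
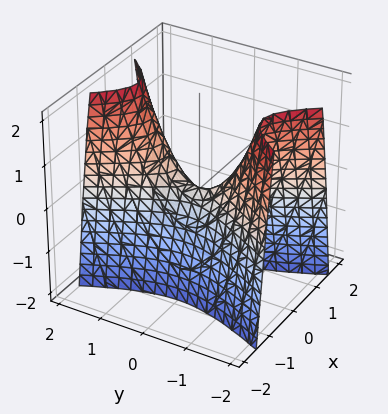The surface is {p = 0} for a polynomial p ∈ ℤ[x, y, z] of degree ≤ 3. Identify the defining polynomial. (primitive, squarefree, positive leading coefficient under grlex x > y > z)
1. deg p = 2. A saddle surface; a quadric.
2. Symmetries: the y ↦ −y reflection is a symmetry, so y appears only in even powers; the x ↦ −x reflection is a symmetry, so x appears only in even powers.
3. Checking where it meets the axes: it meets the z-axis at z = 0 (among the integer gridlines); it meets the x-axis at x = 0 (among the integer gridlines); one y-axis crossing is at y = 0.
4. Assembling these constraints gives the stated polynomial.

3*x^2 - y^2 + z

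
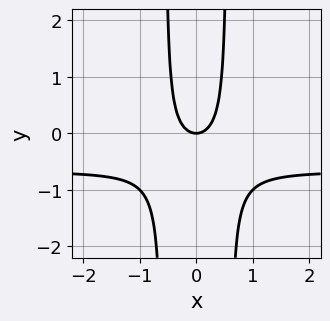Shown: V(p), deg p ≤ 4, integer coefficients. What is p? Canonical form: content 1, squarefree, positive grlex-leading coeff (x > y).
1. Degree: no degree-2 curve has this shape, so deg p = 3.
2. Symmetries: mirror symmetry x ↦ −x ⇒ only even powers of x.
3. From the axis intercepts and sections: it meets the y-axis at y = 0 (among the integer gridlines); it crosses the x-axis at the gridline x = 0.
4. The integer polynomial consistent with all of this is the stated p.

3*x^2*y + 2*x^2 - y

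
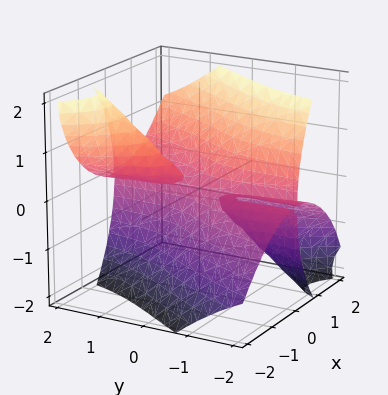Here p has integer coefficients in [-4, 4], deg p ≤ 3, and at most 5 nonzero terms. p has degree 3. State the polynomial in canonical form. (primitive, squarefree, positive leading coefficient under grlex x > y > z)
1. There are 2 components. They look like related sheets of one shape, so recover p as a whole.
2. Degree: a generic line meets the surface in up to 3 points, so deg p = 3.
3. Reading off the gridlines: it crosses the x-axis at the gridline x = 0; it crosses the z-axis at the gridline z = 0; the visible y-axis segment lies entirely on the surface.
4. Solving for integer coefficients yields p as stated.

2*x^3 - 3*x*y*z - z^3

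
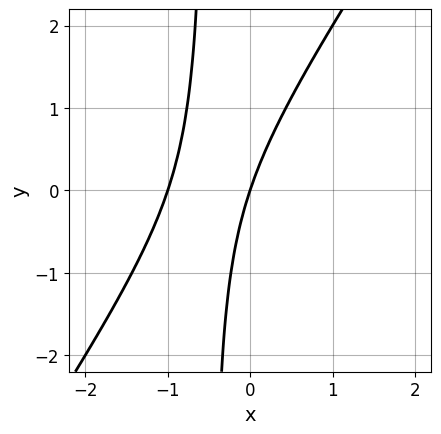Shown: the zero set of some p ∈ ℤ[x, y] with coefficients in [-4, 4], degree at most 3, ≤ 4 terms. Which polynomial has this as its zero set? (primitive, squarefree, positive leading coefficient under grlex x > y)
1. The degree is 2 — no degree-1 curve has this shape.
2. Observable constraints: among the integer gridlines, it crosses the x-axis at x ∈ {-1, 0}; it meets the y-axis at y = 0 (among the integer gridlines).
3. Solving for integer coefficients yields p as stated.

3*x^2 - 2*x*y + 3*x - y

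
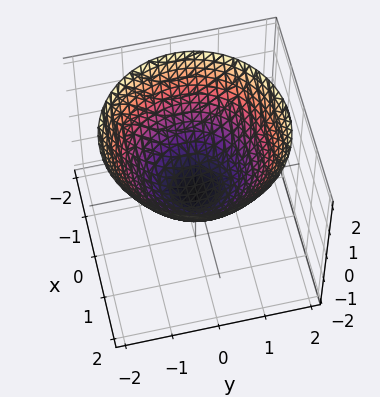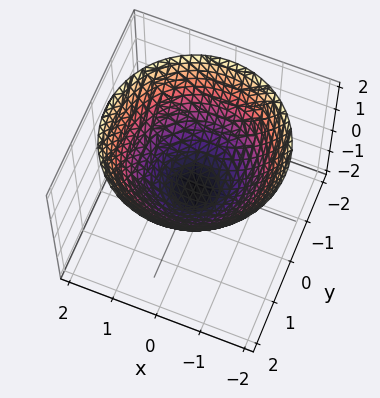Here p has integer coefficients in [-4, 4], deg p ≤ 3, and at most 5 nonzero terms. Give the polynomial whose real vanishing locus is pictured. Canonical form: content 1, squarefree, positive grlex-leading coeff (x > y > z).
1. deg p = 2.
2. Symmetries: rotational symmetry about the z-axis ⇒ p depends on x, y only through x² + y².
3. From the axis intercepts and sections: a circular section at z = 2 has radius between 1 and 2.
4. These observations pin down the coefficients.

2*x^2 + 2*y^2 - 3*z - 1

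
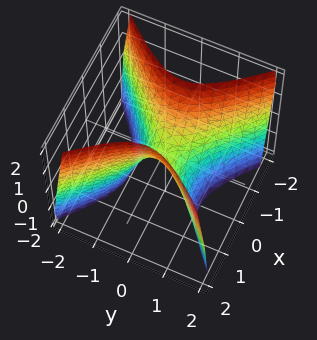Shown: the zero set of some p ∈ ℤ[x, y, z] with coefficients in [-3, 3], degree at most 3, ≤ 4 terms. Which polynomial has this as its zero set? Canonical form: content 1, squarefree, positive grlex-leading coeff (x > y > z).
First, the degree is 2 — a hyperbolic paraboloid; a quadric.
Next, symmetries: it's symmetric under y → −y, forcing even powers of y; mirror symmetry x ↦ −x ⇒ only even powers of x.
Then, observable constraints: one z-axis crossing is at z = 0; it crosses the x-axis at the gridline x = 0; it crosses the y-axis at the gridline y = 0.
Finally, matching integer coefficients to the picture gives p.

2*x^2 - 2*y^2 - z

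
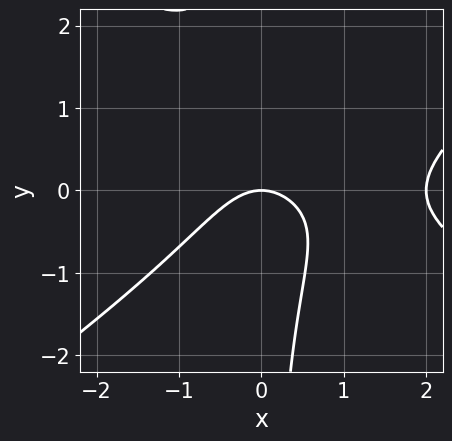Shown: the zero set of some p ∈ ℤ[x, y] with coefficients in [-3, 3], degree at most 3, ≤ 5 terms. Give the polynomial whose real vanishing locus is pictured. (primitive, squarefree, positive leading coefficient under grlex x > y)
x^3 - 2*x*y^2 - 2*x^2 + x*y - 2*y

1. deg p = 3. No degree-2 curve has this shape.
2. Checking where it meets the axes: among the integer gridlines, it crosses the x-axis at x ∈ {0, 2}; one y-axis crossing is at y = 0.
3. Putting this together gives p.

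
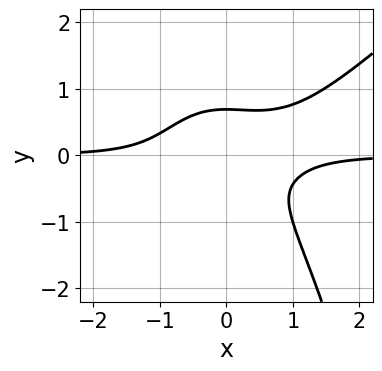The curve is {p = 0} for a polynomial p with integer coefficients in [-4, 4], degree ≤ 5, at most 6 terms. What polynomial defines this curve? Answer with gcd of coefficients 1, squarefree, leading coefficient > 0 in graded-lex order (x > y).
2*x^3*y - 2*x^2*y^2 - 3*y^3 + 1

(a) deg p = 4. A generic line meets the curve in up to 4 points.
(b) From the axis intercepts and sections: no x-intercept at any integer in the box.
(c) Solving for integer coefficients yields p as stated.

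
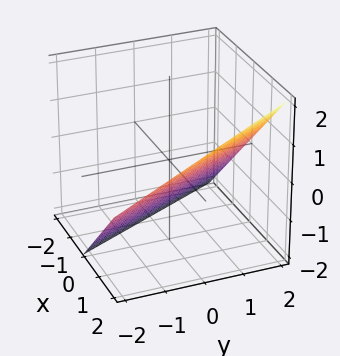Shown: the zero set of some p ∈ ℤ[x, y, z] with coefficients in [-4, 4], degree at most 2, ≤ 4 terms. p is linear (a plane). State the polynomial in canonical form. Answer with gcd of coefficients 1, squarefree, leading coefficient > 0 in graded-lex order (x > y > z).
2*x + y - 2*z - 2

(a) The degree is 1 — every cross-section is a straight line — this is a plane.
(b) Reading off the gridlines: it meets the y-axis at y = 2 (among the integer gridlines); it meets the x-axis at x = 1 (among the integer gridlines); one z-axis crossing is at z = -1.
(c) Solving for integer coefficients yields p as stated.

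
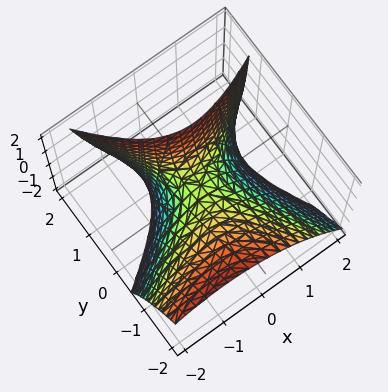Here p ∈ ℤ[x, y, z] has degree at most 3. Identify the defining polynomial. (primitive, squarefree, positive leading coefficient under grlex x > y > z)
x^2 - x*y - y^2 - y*z + z

(a) Degree: the shape is more complex than any degree-1 surface, so deg p = 2.
(b) Reading off the gridlines: it crosses the y-axis at the gridline y = 0; it crosses the x-axis at the gridline x = 0; it meets the z-axis at z = 0 (among the integer gridlines).
(c) Assembling these constraints gives the stated polynomial.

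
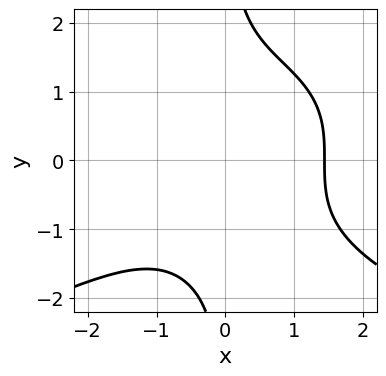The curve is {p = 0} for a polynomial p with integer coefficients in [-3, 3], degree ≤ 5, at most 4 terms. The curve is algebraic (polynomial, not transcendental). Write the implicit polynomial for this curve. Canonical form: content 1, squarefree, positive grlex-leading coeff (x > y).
x*y^3 + x^3 - 3

The degree is 4 — the shape is more complex than any degree-3 curve.
Checking where it meets the axes: no y-intercept at any integer in the box.
Fitting integer coefficients to these (and the overall shape) gives p.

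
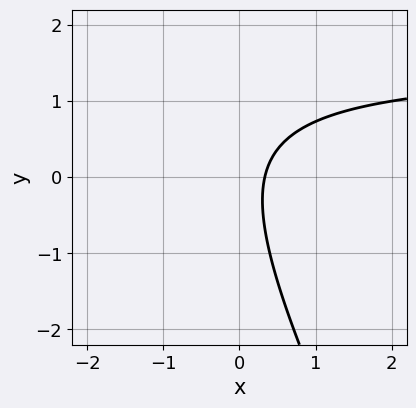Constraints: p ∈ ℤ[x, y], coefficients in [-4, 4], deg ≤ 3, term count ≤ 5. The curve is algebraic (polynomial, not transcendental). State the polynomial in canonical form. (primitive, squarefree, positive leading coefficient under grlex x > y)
2*x*y + y^2 - 3*x + 1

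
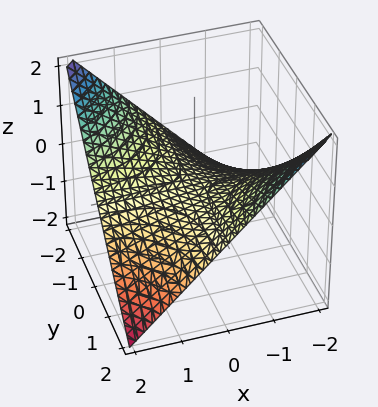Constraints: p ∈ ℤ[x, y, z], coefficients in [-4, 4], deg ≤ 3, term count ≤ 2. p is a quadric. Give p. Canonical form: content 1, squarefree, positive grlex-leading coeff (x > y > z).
1. deg p = 2.
2. Observable constraints: it meets the z-axis at z = 0 (among the integer gridlines); every point of the y-axis in the box is on the surface; every point of the x-axis in the box is on the surface.
3. The integer polynomial consistent with all of this is the stated p.

x*y + 2*z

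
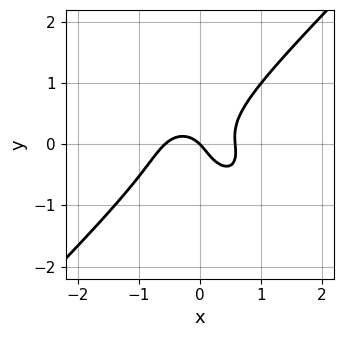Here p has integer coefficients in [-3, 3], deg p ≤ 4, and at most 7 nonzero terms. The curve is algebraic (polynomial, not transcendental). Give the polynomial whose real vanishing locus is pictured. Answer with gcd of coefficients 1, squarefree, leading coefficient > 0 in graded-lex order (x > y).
Degree: a generic line meets the curve in up to 3 points, so deg p = 3.
Reading off the gridlines: it meets the y-axis at y = 0 (among the integer gridlines); one x-axis crossing is at x = 0.
Fitting integer coefficients to these (and the overall shape) gives p.

3*x^3 - 3*y^3 + 2*x*y - x - y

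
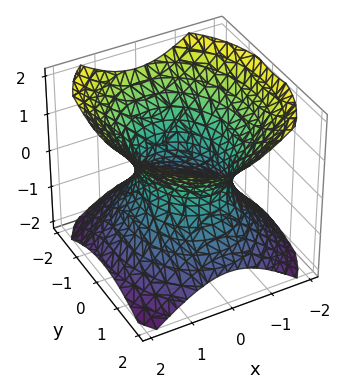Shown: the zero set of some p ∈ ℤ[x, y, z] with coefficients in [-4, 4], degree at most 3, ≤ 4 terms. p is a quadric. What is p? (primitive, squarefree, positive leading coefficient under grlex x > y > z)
3*x^2 + 2*y^2 - 3*z^2 - 3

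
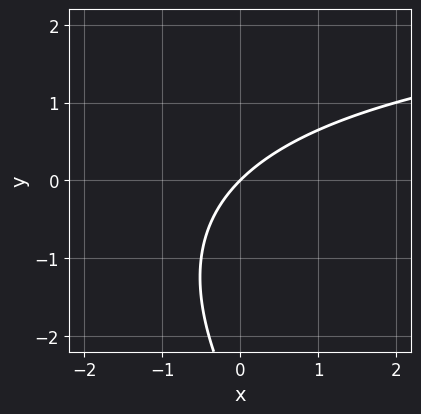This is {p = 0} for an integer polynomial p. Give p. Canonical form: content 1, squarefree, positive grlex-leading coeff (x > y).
x*y + y^2 - 3*x + 3*y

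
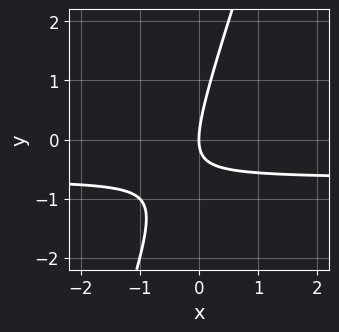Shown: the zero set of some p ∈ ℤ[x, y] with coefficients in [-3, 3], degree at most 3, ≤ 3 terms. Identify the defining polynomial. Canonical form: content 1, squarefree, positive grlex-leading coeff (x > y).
3*x*y - y^2 + 2*x

(a) The degree is 2 — no degree-1 curve has this shape.
(b) Against the integer gridlines: it meets the y-axis at y = 0 (among the integer gridlines); it meets the x-axis at x = 0 (among the integer gridlines).
(c) Together with the visible shape, these determine p as stated.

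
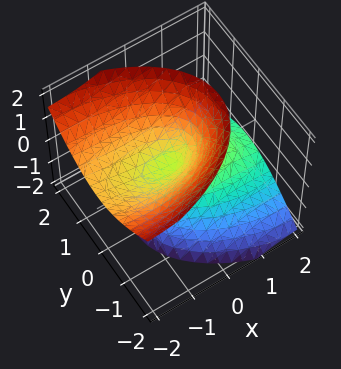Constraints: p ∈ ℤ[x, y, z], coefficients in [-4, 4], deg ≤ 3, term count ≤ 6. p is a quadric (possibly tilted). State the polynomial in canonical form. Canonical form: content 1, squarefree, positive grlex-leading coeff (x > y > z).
I count 2 distinct pieces. Treating them together as one polynomial.
deg p = 2. No degree-1 surface has this shape.
From the visible intercepts: it meets the z-axis at z = 0 (among the integer gridlines); it crosses the y-axis at the gridline y = 0; one x-axis crossing is at x = 0.
The integer polynomial consistent with all of this is the stated p.

x^2 + 3*x*z + 3*y^2 - 2*z^2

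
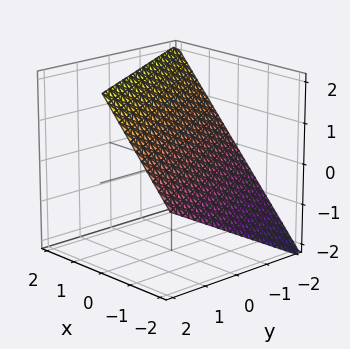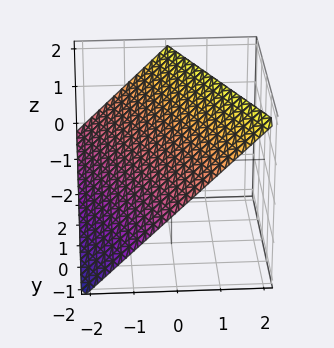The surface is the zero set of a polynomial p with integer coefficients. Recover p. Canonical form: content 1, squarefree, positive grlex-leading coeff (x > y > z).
2*x + y - 2*z + 2

(a) The degree is 1 — every cross-section is a straight line — this is a plane.
(b) From the axis intercepts and sections: it crosses the y-axis at the gridline y = -2; it crosses the x-axis at the gridline x = -1; one z-axis crossing is at z = 1.
(c) Putting this together gives p.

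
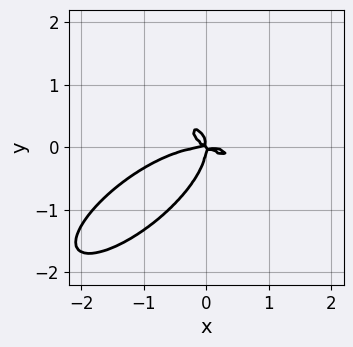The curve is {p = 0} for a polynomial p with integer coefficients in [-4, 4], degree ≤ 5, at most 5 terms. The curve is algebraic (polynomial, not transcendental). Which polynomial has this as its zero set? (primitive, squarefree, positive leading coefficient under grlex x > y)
First, deg p = 4. No degree-3 curve has this shape.
Finally, the integer polynomial consistent with all of this is the stated p.

x^4 - x*y^3 + 3*y^4 + 2*x^2*y + 3*x*y^2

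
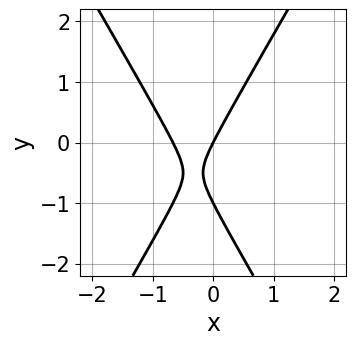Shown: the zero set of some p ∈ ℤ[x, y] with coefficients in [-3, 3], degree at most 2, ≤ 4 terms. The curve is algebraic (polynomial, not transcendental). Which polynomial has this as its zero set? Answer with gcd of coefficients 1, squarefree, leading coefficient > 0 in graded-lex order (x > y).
3*x^2 - y^2 + 2*x - y

deg p = 2. The shape is more complex than any degree-1 curve.
Against the integer gridlines: the y-axis gridline crossings are at y ∈ {-1, 0}; it crosses the x-axis at the gridline x = 0.
Solving for integer coefficients yields p as stated.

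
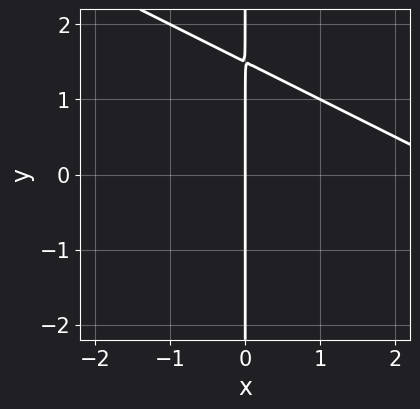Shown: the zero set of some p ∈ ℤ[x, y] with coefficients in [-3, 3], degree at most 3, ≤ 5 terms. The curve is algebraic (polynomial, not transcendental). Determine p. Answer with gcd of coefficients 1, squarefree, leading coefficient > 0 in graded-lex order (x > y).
(a) The degree is 2 — the shape is more complex than any degree-1 curve.
(b) Reading off the gridlines: one x-axis crossing is at x = 0; the visible y-axis segment lies entirely on the curve.
(c) Fitting integer coefficients to these (and the overall shape) gives p.

x^2 + 2*x*y - 3*x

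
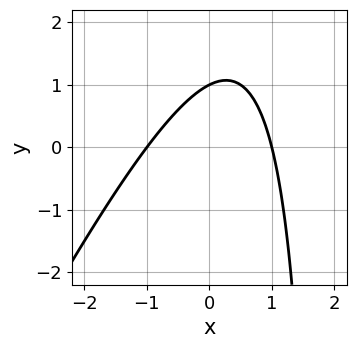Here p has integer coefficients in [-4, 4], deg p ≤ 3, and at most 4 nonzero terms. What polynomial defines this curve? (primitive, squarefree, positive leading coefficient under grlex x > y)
First, degree: the shape is more complex than any degree-1 curve, so deg p = 2.
Then, from the axis intercepts and sections: it crosses the y-axis at the gridline y = 1; the x-axis gridline crossings are at x ∈ {-1, 1}.
Finally, matching integer coefficients to the picture gives p.

2*x^2 - x*y + 2*y - 2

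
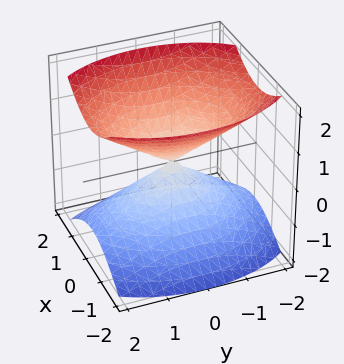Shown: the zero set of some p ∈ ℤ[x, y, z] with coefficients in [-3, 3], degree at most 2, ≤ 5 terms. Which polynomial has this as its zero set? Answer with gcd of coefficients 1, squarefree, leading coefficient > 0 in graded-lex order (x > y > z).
1. I count 2 distinct pieces. Treating them together as one polynomial.
2. The degree is 2 — two nappes meeting at a single point; a quadric.
3. Symmetries: it's symmetric under x → −x, forcing even powers of x; it's symmetric under y → −y, forcing even powers of y; the z ↦ −z reflection is a symmetry, so z appears only in even powers.
4. From the axis intercepts and sections: it meets the y-axis at y = 0 (among the integer gridlines); it crosses the z-axis at the gridline z = 0; it meets the x-axis at x = 0 (among the integer gridlines).
5. The integer polynomial consistent with all of this is the stated p.

2*x^2 + y^2 - 2*z^2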